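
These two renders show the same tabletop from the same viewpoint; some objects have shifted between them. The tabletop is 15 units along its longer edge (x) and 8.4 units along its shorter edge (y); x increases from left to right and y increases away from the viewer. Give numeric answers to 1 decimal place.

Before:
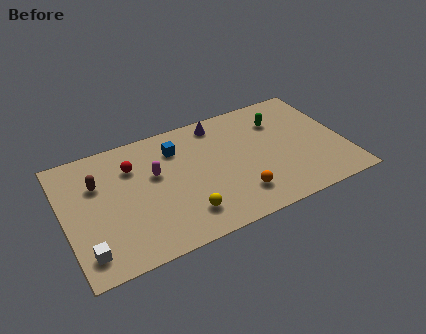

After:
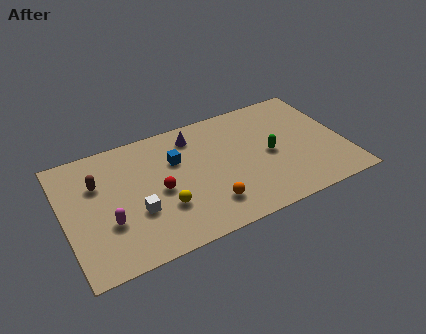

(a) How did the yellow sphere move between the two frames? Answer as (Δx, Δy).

(-1.0, 0.9)

The yellow sphere started near (6.1, 1.8) and ended near (5.1, 2.7).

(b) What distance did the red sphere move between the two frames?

2.5

The red sphere was near (3.8, 6.1) before and (5.0, 3.9) after, so it travelled √(1.2² + 2.2²) ≈ 2.5 units.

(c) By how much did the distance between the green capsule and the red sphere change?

-2.0

They were about 8.0 units apart before and 6.0 after — 2.0 units closer together.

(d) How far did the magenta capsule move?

3.5

The magenta capsule moved from about (4.9, 5.1) to (2.2, 2.9), a distance of √(2.7² + 2.2²) ≈ 3.5.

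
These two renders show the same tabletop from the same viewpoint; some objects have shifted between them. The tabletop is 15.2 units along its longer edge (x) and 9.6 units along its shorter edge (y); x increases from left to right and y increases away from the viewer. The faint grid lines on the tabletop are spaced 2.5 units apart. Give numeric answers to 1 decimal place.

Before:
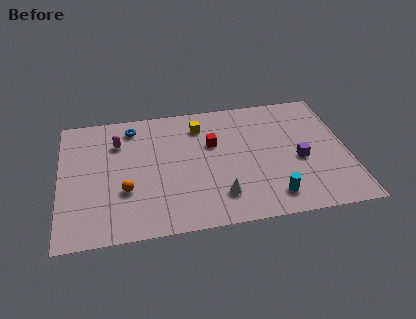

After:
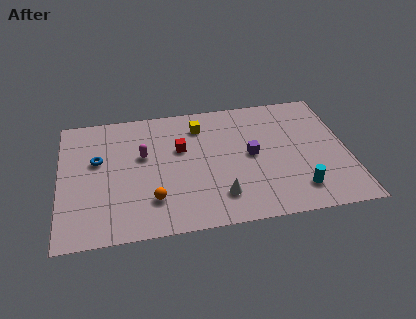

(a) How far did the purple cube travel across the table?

2.6

The purple cube was near (12.6, 4.1) before and (10.1, 4.9) after, so it travelled √(2.5² + 0.8²) ≈ 2.6 units.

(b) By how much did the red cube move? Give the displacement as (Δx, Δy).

(-1.7, -0.1)

From the two frames, the red cube sits at roughly (8.1, 6.1) before and (6.4, 6.0) after.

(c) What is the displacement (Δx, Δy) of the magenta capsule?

(1.3, -1.2)

From the two frames, the magenta capsule sits at roughly (3.1, 7.0) before and (4.4, 5.8) after.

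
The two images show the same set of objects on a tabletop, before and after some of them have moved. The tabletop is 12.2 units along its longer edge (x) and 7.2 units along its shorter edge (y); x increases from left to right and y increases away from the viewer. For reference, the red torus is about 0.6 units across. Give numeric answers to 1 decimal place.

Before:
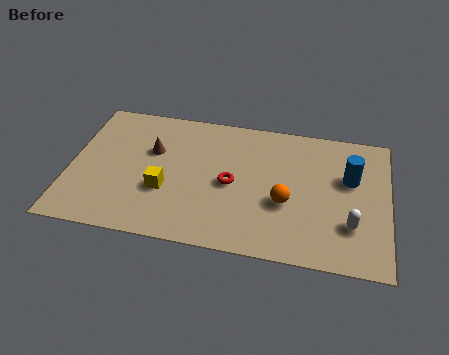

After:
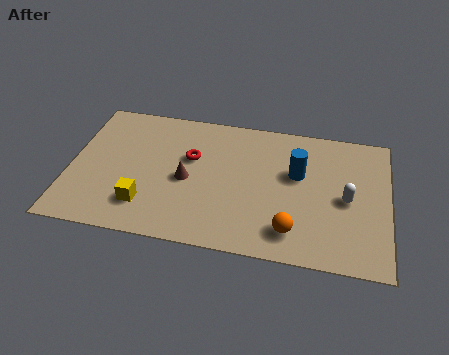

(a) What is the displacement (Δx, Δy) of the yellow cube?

(-0.7, -0.9)

From the two frames, the yellow cube sits at roughly (3.7, 2.6) before and (3.0, 1.7) after.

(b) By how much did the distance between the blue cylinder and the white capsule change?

-0.3

The distance was about 2.4 in the first image and 2.1 in the second, so they moved 0.3 units closer together.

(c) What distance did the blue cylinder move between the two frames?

2.0

The blue cylinder was near (10.7, 4.5) before and (8.7, 4.4) after, so it travelled √(2.0² + 0.1²) ≈ 2.0 units.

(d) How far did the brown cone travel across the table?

1.9

The brown cone was near (3.1, 4.6) before and (4.5, 3.3) after, so it travelled √(1.4² + 1.3²) ≈ 1.9 units.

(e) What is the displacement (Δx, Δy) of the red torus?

(-1.6, 1.1)

From the two frames, the red torus sits at roughly (6.2, 3.4) before and (4.6, 4.5) after.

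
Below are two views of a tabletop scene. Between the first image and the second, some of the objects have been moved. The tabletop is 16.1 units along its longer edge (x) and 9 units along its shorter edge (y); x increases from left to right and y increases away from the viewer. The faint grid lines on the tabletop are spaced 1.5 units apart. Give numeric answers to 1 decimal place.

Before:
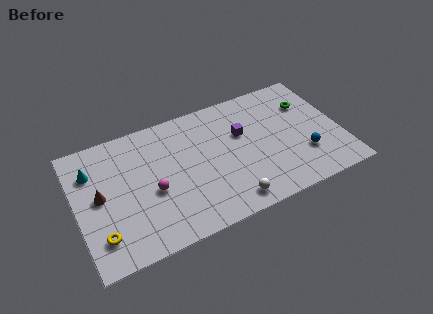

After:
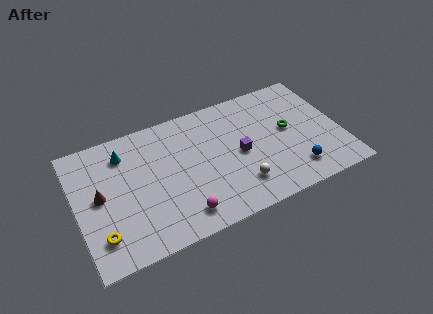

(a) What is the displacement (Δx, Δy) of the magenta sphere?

(1.5, -2.3)

The magenta sphere was at about (4.5, 3.8) and moved to about (6.0, 1.5).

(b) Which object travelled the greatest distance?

the magenta sphere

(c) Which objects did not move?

the brown cone and the yellow torus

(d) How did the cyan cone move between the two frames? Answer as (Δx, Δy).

(2.0, 0.5)

The cyan cone started near (1.1, 6.6) and ended near (3.1, 7.1).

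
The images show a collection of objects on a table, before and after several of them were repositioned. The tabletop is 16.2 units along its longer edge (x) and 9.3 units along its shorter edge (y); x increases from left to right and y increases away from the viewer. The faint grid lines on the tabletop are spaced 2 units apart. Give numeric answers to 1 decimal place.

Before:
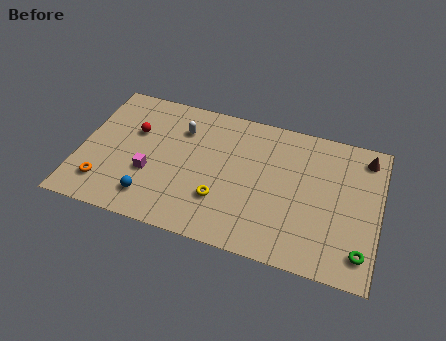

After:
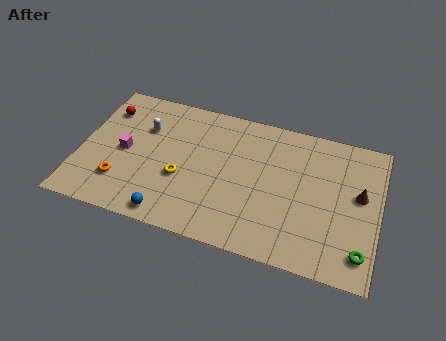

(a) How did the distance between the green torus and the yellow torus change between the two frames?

+2.3

Before: roughly 7.7 units apart; after: 10.0. That's 2.3 units further apart.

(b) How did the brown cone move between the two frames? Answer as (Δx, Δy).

(-0.2, -2.6)

The brown cone was at about (15.3, 7.9) and moved to about (15.1, 5.3).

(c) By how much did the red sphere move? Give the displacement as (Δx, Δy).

(-1.7, 1.1)

From the two frames, the red sphere sits at roughly (2.8, 6.0) before and (1.1, 7.1) after.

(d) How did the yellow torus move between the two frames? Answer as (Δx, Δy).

(-2.2, 0.8)

From the two frames, the yellow torus sits at roughly (7.8, 2.8) before and (5.6, 3.6) after.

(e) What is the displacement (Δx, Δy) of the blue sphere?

(1.1, -0.8)

From the two frames, the blue sphere sits at roughly (4.1, 1.8) before and (5.2, 1.0) after.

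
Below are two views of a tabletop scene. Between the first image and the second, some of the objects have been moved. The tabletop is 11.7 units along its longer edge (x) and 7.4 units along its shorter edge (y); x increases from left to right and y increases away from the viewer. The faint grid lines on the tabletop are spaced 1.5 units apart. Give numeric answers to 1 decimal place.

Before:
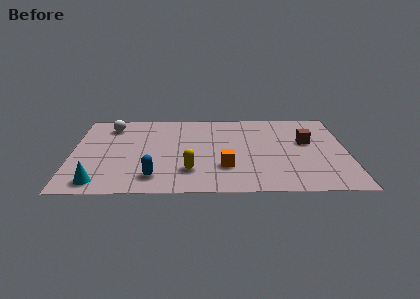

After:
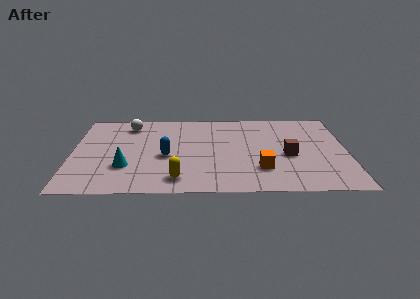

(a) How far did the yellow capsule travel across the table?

0.9

The yellow capsule moved from about (5.0, 1.9) to (4.5, 1.2), a distance of √(0.5² + 0.7²) ≈ 0.9.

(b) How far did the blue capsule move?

1.9

The blue capsule moved from about (3.5, 1.4) to (4.0, 3.2), a distance of √(0.5² + 1.8²) ≈ 1.9.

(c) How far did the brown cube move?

1.4

The brown cube was near (10.0, 4.4) before and (9.2, 3.2) after, so it travelled √(0.8² + 1.2²) ≈ 1.4 units.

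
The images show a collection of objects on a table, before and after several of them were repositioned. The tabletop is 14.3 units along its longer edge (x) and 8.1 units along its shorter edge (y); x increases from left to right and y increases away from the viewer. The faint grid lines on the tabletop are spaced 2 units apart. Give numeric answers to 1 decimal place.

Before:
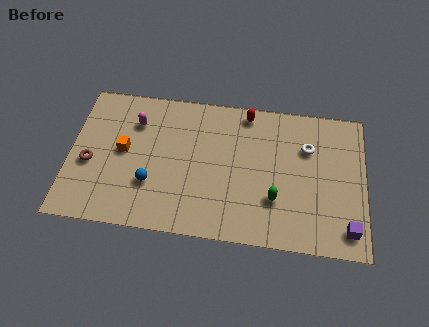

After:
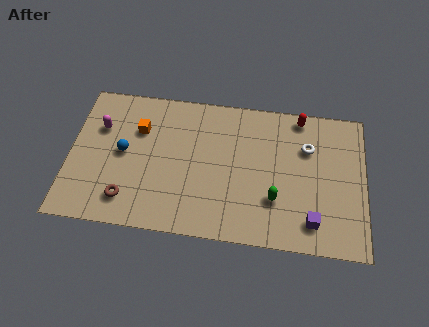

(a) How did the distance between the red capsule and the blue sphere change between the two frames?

+2.6

They were about 6.4 units apart before and 9.0 after — 2.6 units further apart.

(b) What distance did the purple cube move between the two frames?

1.7

The purple cube was near (13.5, 1.3) before and (11.8, 1.5) after, so it travelled √(1.7² + 0.2²) ≈ 1.7 units.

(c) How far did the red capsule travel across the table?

2.6

The red capsule was near (8.5, 7.2) before and (11.1, 7.3) after, so it travelled √(2.6² + 0.1²) ≈ 2.6 units.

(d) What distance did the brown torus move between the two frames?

2.6

The brown torus was near (1.0, 3.4) before and (2.9, 1.6) after, so it travelled √(1.9² + 1.8²) ≈ 2.6 units.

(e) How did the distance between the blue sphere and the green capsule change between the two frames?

+1.6

The distance was about 6.0 in the first image and 7.6 in the second, so they moved 1.6 units further apart.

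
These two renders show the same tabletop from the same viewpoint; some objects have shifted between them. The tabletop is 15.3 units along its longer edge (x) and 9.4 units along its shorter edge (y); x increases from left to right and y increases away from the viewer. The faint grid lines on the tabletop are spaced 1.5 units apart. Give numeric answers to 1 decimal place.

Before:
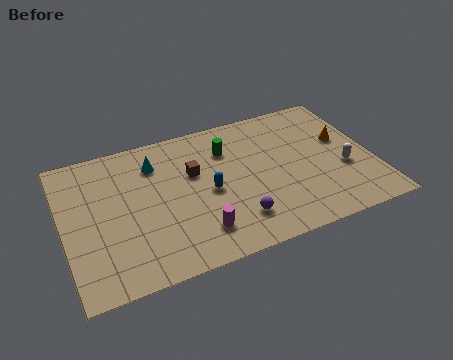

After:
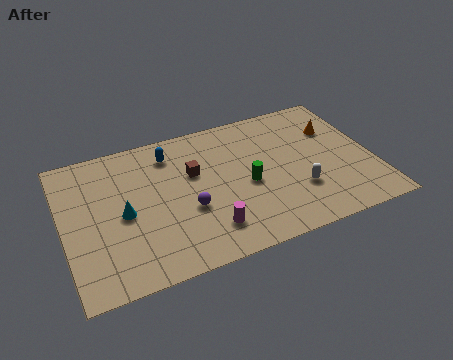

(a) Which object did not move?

the brown cube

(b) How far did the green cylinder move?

2.8

The green cylinder was near (8.3, 6.9) before and (9.0, 4.2) after, so it travelled √(0.7² + 2.7²) ≈ 2.8 units.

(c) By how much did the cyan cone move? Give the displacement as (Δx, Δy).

(-1.8, -2.8)

The cyan cone started near (4.7, 7.2) and ended near (2.9, 4.4).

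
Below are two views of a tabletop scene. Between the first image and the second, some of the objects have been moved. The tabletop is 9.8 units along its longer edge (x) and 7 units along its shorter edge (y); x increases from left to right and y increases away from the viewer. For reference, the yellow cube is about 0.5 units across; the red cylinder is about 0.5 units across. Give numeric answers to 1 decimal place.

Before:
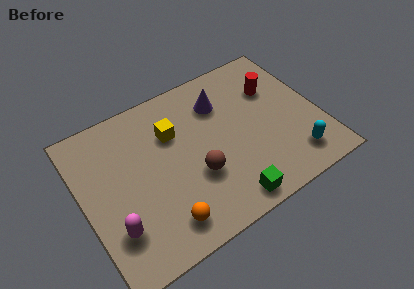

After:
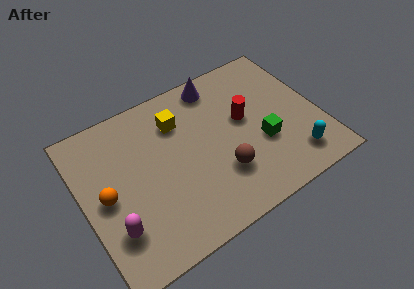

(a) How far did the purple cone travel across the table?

0.9

The purple cone was near (6.0, 5.2) before and (6.0, 6.1) after, so it travelled √(0.0² + 0.9²) ≈ 0.9 units.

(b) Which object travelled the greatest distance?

the orange sphere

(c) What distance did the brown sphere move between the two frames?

1.1

The brown sphere moved from about (4.5, 2.5) to (5.5, 2.1), a distance of √(1.0² + 0.4²) ≈ 1.1.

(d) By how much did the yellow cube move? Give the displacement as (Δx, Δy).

(0.3, 0.4)

The yellow cube was at about (3.9, 4.8) and moved to about (4.2, 5.2).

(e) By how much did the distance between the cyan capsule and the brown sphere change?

-1.1

They were about 4.1 units apart before and 3.0 after — 1.1 units closer together.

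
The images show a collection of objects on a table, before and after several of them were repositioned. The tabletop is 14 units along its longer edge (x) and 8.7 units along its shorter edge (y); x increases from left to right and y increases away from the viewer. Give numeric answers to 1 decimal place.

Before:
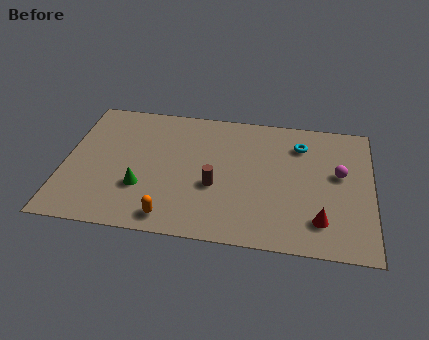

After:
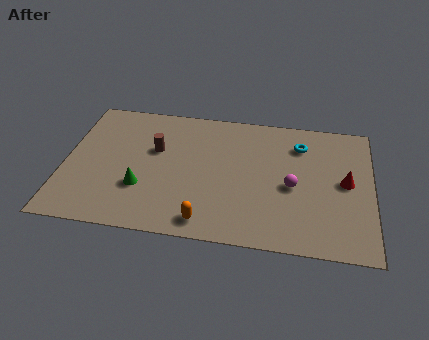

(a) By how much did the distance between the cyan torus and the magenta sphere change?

+0.3

Before: roughly 2.5 units apart; after: 2.8. That's 0.3 units further apart.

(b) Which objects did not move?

the green cone and the cyan torus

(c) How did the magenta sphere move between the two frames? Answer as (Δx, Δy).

(-2.1, -1.1)

The magenta sphere was at about (12.5, 5.0) and moved to about (10.4, 3.9).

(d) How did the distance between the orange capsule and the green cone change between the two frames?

+1.2

The distance was about 2.2 in the first image and 3.4 in the second, so they moved 1.2 units further apart.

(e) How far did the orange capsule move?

1.6

From (5.0, 1.1) to (6.6, 1.1), the orange capsule covered √(1.6² + 0.0²) ≈ 1.6 units.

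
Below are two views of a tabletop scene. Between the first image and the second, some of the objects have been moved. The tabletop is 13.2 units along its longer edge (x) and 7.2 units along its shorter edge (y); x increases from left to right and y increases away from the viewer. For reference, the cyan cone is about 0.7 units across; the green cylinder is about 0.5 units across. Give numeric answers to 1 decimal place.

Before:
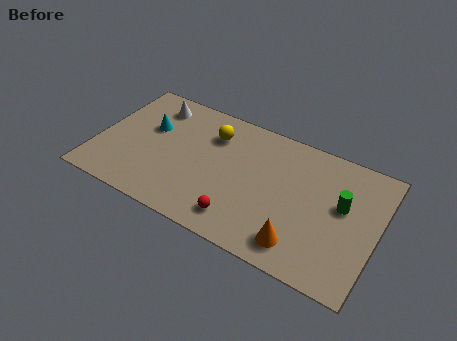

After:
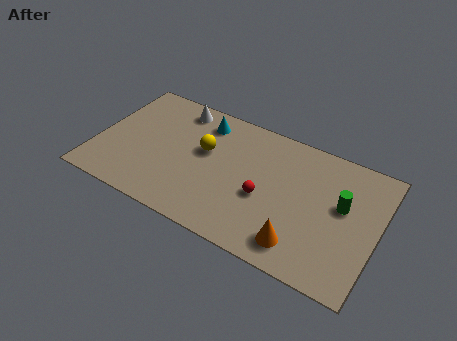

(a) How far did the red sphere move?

1.9

The red sphere moved from about (7.1, 1.3) to (8.0, 3.0), a distance of √(0.9² + 1.7²) ≈ 1.9.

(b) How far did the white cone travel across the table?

1.1

The white cone was near (2.3, 5.9) before and (3.4, 6.2) after, so it travelled √(1.1² + 0.3²) ≈ 1.1 units.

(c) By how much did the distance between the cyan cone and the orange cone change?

-1.3

Before: roughly 8.2 units apart; after: 6.9. That's 1.3 units closer together.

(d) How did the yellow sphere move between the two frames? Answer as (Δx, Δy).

(-0.2, -1.1)

From the two frames, the yellow sphere sits at roughly (5.2, 5.4) before and (5.0, 4.3) after.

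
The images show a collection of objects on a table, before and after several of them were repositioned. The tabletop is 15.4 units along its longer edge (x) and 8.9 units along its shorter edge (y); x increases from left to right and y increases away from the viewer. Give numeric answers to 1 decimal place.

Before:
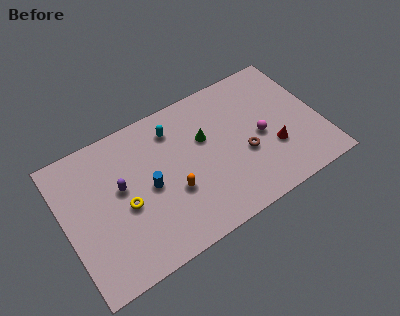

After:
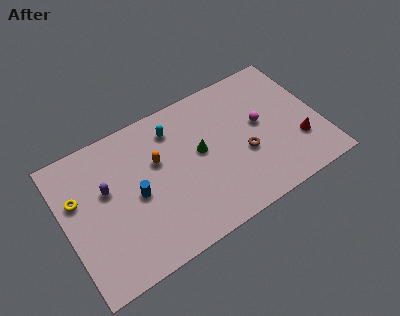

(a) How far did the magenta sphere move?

0.8

From (11.8, 4.1) to (11.9, 4.9), the magenta sphere covered √(0.1² + 0.8²) ≈ 0.8 units.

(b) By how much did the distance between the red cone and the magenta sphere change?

+1.7

The distance was about 1.3 in the first image and 3.0 in the second, so they moved 1.7 units further apart.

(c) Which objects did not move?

the brown torus and the cyan capsule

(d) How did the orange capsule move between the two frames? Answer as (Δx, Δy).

(-0.6, 2.3)

The orange capsule started near (6.3, 3.3) and ended near (5.7, 5.6).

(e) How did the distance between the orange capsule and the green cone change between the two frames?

-0.7

The distance was about 3.3 in the first image and 2.6 in the second, so they moved 0.7 units closer together.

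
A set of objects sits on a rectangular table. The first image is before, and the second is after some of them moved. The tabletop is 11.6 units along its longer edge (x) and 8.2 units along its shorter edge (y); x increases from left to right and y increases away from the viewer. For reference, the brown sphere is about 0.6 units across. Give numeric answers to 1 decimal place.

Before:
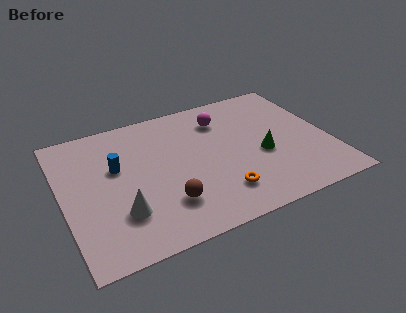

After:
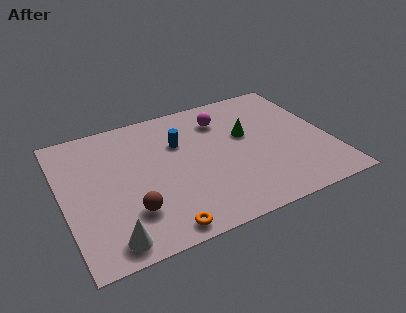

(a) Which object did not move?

the magenta sphere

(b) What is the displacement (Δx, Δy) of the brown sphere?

(-1.5, 0.1)

The brown sphere started near (4.2, 2.1) and ended near (2.7, 2.2).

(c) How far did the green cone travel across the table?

1.6

The green cone moved from about (8.6, 3.4) to (8.1, 4.9), a distance of √(0.5² + 1.5²) ≈ 1.6.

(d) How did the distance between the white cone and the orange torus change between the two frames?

-2.1

The distance was about 4.2 in the first image and 2.1 in the second, so they moved 2.1 units closer together.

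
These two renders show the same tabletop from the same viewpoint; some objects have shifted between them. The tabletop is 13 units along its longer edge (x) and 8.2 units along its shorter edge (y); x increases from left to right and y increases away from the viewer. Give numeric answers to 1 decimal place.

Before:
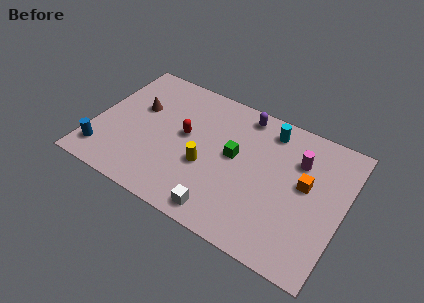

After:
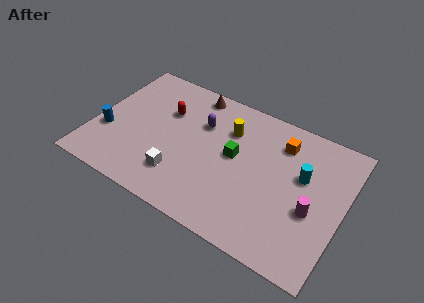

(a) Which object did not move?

the green cube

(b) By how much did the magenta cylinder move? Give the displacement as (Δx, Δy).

(1.0, -2.5)

From the two frames, the magenta cylinder sits at roughly (10.5, 5.8) before and (11.5, 3.3) after.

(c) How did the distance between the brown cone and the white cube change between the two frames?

-1.2

Before: roughly 6.5 units apart; after: 5.3. That's 1.2 units closer together.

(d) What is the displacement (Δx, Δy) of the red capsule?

(-1.2, 1.0)

The red capsule was at about (4.7, 4.5) and moved to about (3.5, 5.5).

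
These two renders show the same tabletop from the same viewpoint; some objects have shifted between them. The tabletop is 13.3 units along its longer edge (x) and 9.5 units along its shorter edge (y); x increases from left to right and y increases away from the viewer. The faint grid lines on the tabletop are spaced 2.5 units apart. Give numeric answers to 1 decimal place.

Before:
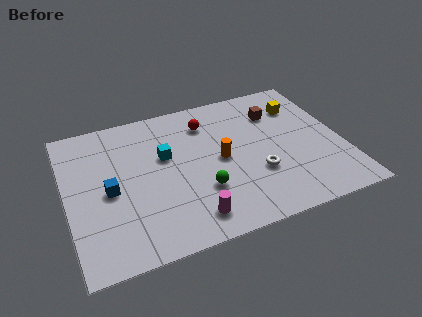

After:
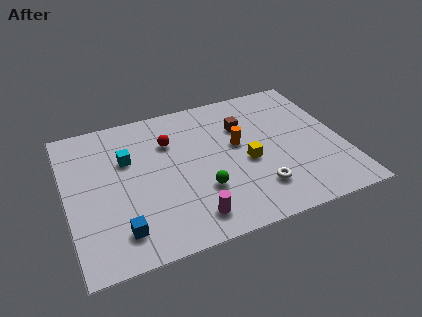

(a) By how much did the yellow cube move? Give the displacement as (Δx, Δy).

(-3.0, -3.0)

The yellow cube started near (11.6, 7.1) and ended near (8.6, 4.1).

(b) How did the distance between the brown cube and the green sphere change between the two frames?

-1.4

They were about 5.7 units apart before and 4.3 after — 1.4 units closer together.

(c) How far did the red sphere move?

2.0

The red sphere moved from about (7.0, 7.4) to (5.1, 6.7), a distance of √(1.9² + 0.7²) ≈ 2.0.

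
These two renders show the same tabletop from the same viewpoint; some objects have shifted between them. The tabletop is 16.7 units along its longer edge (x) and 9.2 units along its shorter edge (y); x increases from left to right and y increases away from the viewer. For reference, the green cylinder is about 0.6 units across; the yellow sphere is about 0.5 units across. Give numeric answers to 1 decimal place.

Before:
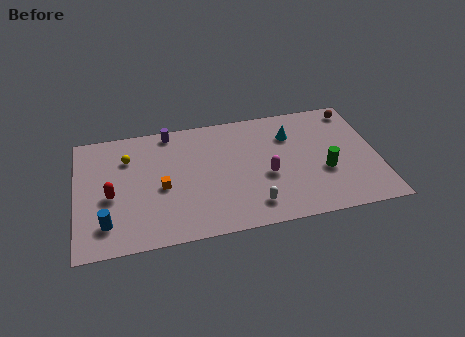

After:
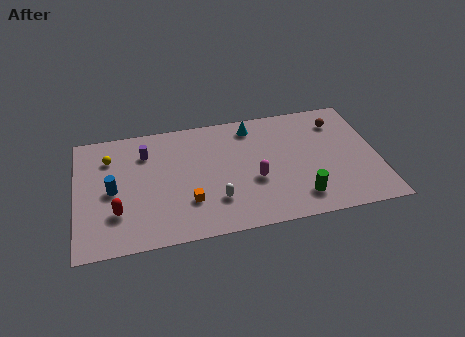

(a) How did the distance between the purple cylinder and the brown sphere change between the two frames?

+0.4

The distance was about 10.4 in the first image and 10.8 in the second, so they moved 0.4 units further apart.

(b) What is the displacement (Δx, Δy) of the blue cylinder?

(0.4, 2.4)

The blue cylinder was at about (1.6, 2.0) and moved to about (2.0, 4.4).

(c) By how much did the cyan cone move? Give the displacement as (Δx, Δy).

(-2.1, 1.1)

The cyan cone was at about (12.0, 6.7) and moved to about (9.9, 7.8).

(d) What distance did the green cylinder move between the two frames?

2.3

The green cylinder was near (13.7, 3.5) before and (12.2, 1.8) after, so it travelled √(1.5² + 1.7²) ≈ 2.3 units.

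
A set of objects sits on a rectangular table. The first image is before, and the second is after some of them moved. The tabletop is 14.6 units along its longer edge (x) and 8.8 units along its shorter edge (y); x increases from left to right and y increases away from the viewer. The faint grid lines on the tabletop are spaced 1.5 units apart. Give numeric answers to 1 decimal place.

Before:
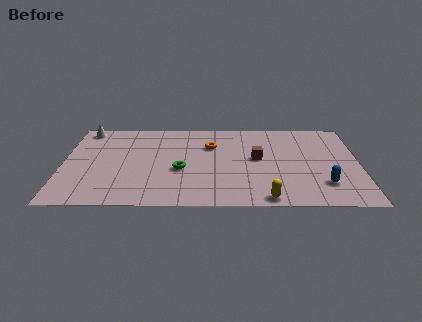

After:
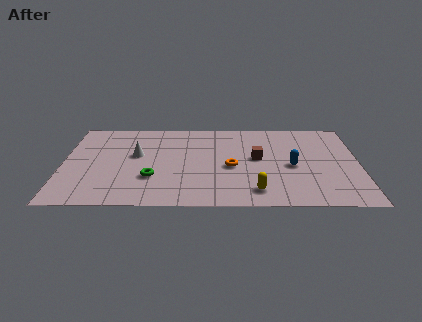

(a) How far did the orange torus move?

2.4

From (7.3, 6.1) to (8.3, 3.9), the orange torus covered √(1.0² + 2.2²) ≈ 2.4 units.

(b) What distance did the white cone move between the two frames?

3.7

The white cone was near (1.0, 7.8) before and (3.6, 5.1) after, so it travelled √(2.6² + 2.7²) ≈ 3.7 units.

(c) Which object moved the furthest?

the white cone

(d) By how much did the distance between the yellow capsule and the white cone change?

-4.5

They were about 11.4 units apart before and 6.9 after — 4.5 units closer together.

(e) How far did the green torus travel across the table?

1.6

From (5.8, 3.6) to (4.4, 2.8), the green torus covered √(1.4² + 0.8²) ≈ 1.6 units.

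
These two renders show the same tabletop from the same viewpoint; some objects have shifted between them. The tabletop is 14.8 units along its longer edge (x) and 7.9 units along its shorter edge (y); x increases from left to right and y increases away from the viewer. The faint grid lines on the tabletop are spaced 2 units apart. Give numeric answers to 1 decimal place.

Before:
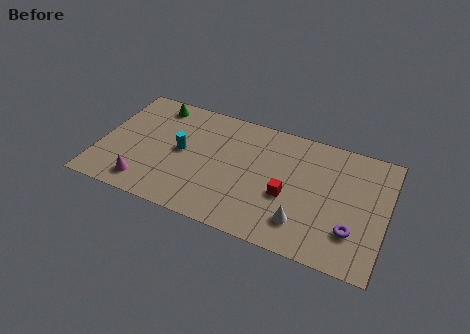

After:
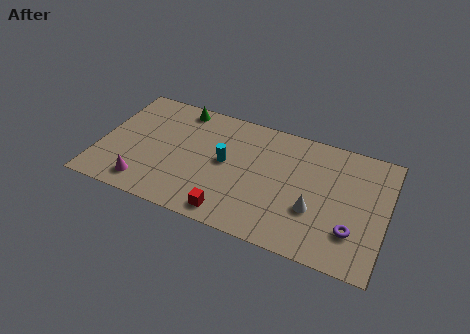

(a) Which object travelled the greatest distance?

the red cube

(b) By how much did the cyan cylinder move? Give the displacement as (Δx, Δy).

(2.3, 0.1)

The cyan cylinder started near (4.2, 4.1) and ended near (6.5, 4.2).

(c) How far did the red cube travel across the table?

3.5

From (9.8, 3.2) to (7.1, 1.0), the red cube covered √(2.7² + 2.2²) ≈ 3.5 units.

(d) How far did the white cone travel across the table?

1.1

The white cone was near (10.7, 1.8) before and (11.2, 2.8) after, so it travelled √(0.5² + 1.0²) ≈ 1.1 units.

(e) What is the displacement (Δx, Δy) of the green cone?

(1.3, 0.2)

The green cone started near (2.5, 6.8) and ended near (3.8, 7.0).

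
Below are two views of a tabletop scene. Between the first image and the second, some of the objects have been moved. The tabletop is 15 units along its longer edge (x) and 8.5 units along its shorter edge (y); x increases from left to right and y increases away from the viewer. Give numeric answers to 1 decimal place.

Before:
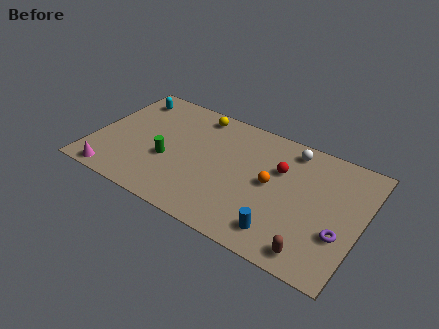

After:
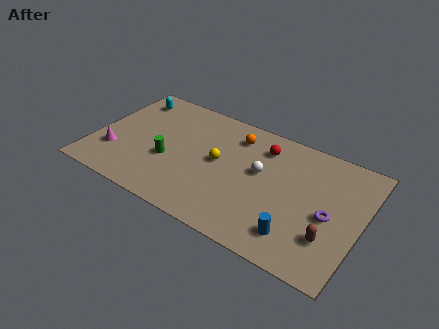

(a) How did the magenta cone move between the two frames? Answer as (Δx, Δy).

(-0.3, 1.7)

The magenta cone was at about (1.6, 0.8) and moved to about (1.3, 2.5).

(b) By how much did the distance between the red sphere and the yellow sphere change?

-2.2

They were about 5.3 units apart before and 3.1 after — 2.2 units closer together.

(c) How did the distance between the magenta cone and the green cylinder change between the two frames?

-0.6

Before: roughly 3.7 units apart; after: 3.1. That's 0.6 units closer together.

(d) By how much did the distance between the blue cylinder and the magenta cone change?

+1.1

Before: roughly 9.4 units apart; after: 10.5. That's 1.1 units further apart.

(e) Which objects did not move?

the cyan capsule and the green cylinder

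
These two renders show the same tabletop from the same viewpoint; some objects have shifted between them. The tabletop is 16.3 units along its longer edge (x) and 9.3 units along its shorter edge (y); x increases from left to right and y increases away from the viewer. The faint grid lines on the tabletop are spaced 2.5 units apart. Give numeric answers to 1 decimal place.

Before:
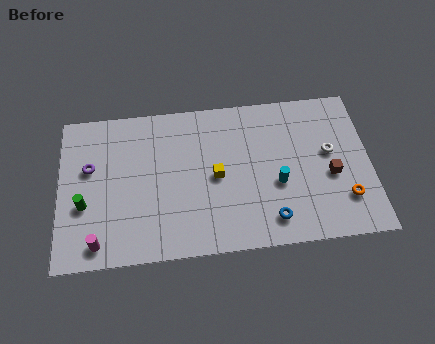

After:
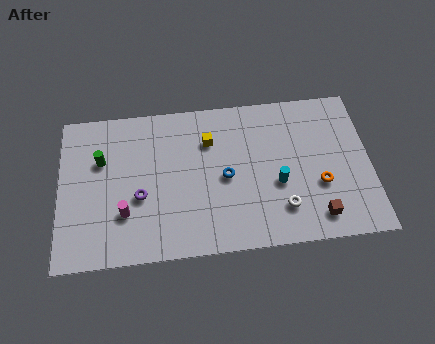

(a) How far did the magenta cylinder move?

2.1

From (2.0, 1.2) to (3.4, 2.8), the magenta cylinder covered √(1.4² + 1.6²) ≈ 2.1 units.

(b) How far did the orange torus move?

1.6

From (14.9, 2.4) to (13.6, 3.4), the orange torus covered √(1.3² + 1.0²) ≈ 1.6 units.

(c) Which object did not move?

the cyan cylinder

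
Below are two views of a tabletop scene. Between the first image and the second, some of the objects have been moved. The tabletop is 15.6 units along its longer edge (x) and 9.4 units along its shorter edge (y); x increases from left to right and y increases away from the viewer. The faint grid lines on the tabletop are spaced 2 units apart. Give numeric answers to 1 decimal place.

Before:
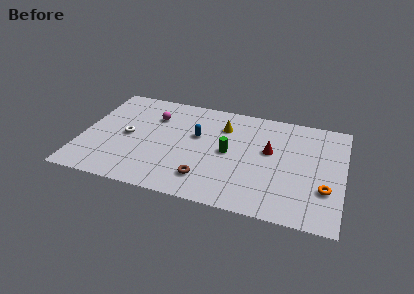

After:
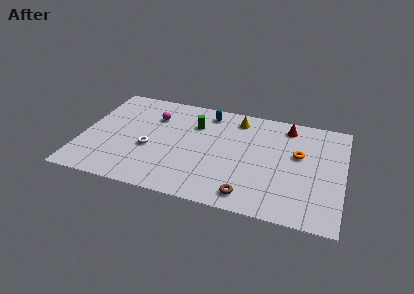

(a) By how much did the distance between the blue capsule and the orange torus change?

-2.2

Before: roughly 8.3 units apart; after: 6.1. That's 2.2 units closer together.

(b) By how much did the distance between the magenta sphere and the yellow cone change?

+0.9

They were about 4.2 units apart before and 5.1 after — 0.9 units further apart.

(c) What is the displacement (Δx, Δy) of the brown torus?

(2.6, -0.7)

The brown torus was at about (7.6, 2.0) and moved to about (10.2, 1.3).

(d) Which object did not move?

the magenta sphere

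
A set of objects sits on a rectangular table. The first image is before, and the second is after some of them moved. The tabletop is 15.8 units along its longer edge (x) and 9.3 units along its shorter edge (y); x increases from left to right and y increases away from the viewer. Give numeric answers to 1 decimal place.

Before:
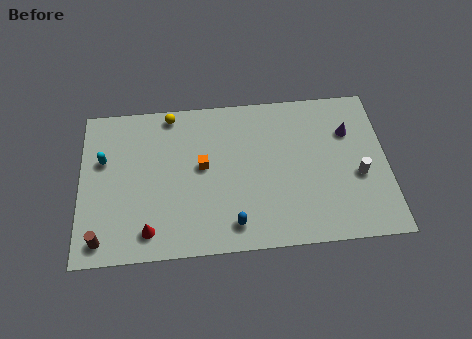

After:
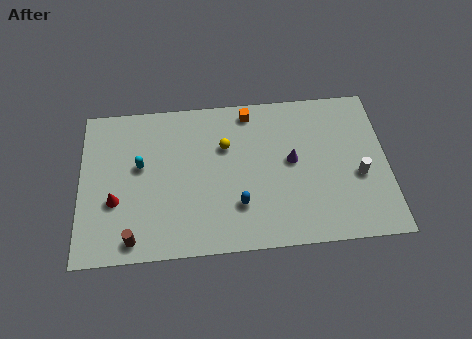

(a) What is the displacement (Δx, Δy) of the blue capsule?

(0.3, 1.1)

From the two frames, the blue capsule sits at roughly (7.8, 1.5) before and (8.1, 2.6) after.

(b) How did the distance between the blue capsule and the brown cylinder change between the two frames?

-1.1

Before: roughly 6.7 units apart; after: 5.6. That's 1.1 units closer together.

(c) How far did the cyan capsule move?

2.0

The cyan capsule moved from about (1.2, 5.9) to (3.1, 5.4), a distance of √(1.9² + 0.5²) ≈ 2.0.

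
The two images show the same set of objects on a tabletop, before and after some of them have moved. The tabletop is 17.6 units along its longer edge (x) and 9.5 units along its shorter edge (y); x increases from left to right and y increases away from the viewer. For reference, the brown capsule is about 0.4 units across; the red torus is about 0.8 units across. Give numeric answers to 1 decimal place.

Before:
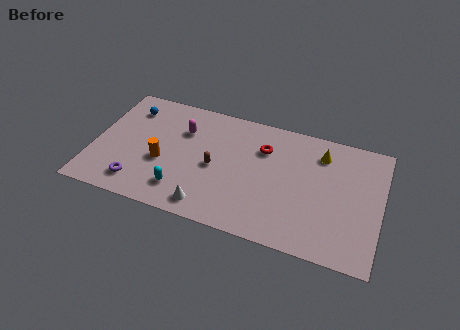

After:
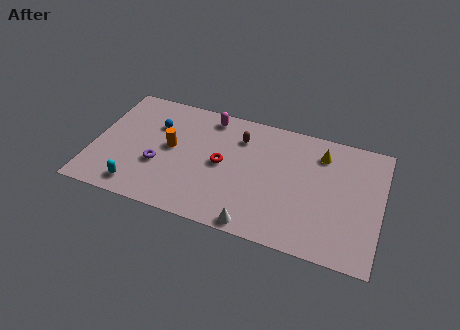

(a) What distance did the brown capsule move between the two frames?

3.1

From (7.5, 4.4) to (8.8, 7.2), the brown capsule covered √(1.3² + 2.8²) ≈ 3.1 units.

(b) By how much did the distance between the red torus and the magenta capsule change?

-1.3

The distance was about 5.0 in the first image and 3.7 in the second, so they moved 1.3 units closer together.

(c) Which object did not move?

the yellow cone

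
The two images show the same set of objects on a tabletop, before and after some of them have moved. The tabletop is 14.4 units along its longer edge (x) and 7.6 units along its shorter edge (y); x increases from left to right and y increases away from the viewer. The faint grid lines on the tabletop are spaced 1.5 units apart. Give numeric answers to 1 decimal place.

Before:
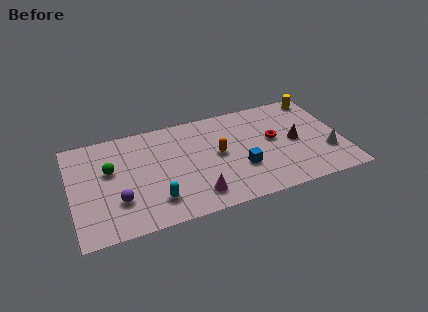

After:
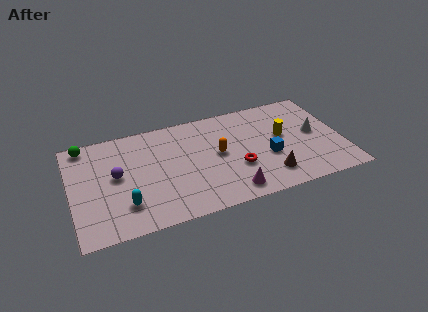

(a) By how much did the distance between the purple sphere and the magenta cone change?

+2.4

They were about 4.1 units apart before and 6.5 after — 2.4 units further apart.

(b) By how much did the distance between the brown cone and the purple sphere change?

-1.3

They were about 9.6 units apart before and 8.3 after — 1.3 units closer together.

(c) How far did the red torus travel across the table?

2.6

The red torus was near (10.8, 4.2) before and (8.7, 2.7) after, so it travelled √(2.1² + 1.5²) ≈ 2.6 units.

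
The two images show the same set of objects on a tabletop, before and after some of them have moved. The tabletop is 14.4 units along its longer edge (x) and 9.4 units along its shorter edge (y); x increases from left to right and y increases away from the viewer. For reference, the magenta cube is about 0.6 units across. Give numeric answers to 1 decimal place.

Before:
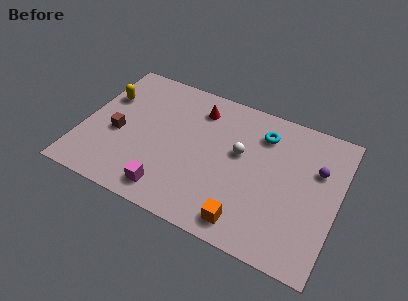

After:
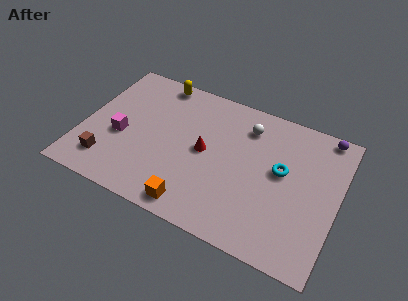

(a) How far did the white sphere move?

1.9

The white sphere was near (8.8, 5.5) before and (9.0, 7.4) after, so it travelled √(0.2² + 1.9²) ≈ 1.9 units.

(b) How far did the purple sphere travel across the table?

2.4

From (13.1, 6.2) to (13.3, 8.6), the purple sphere covered √(0.2² + 2.4²) ≈ 2.4 units.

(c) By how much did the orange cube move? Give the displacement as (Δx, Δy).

(-2.9, -0.2)

The orange cube was at about (9.7, 1.3) and moved to about (6.8, 1.1).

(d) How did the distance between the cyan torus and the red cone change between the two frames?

+0.6

The distance was about 3.7 in the first image and 4.3 in the second, so they moved 0.6 units further apart.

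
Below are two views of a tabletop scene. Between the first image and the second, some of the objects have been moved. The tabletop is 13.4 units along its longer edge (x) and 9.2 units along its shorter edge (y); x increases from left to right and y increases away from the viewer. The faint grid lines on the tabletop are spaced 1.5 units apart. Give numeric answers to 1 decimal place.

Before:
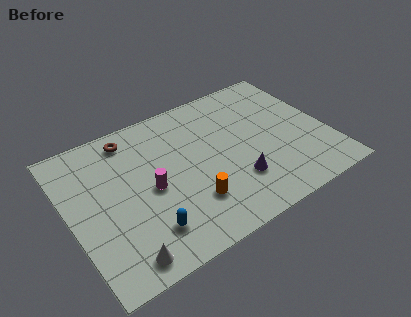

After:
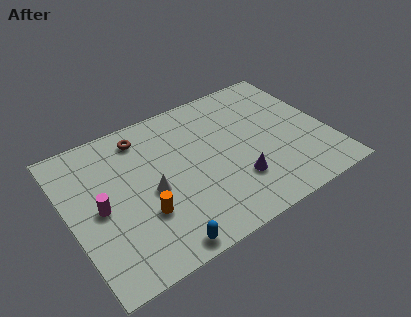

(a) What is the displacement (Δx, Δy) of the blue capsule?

(0.5, -1.2)

From the two frames, the blue capsule sits at roughly (3.5, 2.0) before and (4.0, 0.8) after.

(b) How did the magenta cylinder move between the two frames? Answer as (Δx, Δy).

(-2.6, 0.1)

The magenta cylinder was at about (4.1, 4.3) and moved to about (1.5, 4.4).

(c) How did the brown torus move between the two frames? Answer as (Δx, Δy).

(0.6, -0.2)

From the two frames, the brown torus sits at roughly (3.6, 7.9) before and (4.2, 7.7) after.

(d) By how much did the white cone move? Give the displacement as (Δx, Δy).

(2.0, 3.0)

From the two frames, the white cone sits at roughly (2.1, 1.1) before and (4.1, 4.1) after.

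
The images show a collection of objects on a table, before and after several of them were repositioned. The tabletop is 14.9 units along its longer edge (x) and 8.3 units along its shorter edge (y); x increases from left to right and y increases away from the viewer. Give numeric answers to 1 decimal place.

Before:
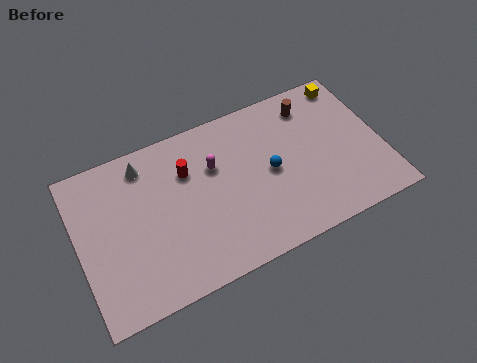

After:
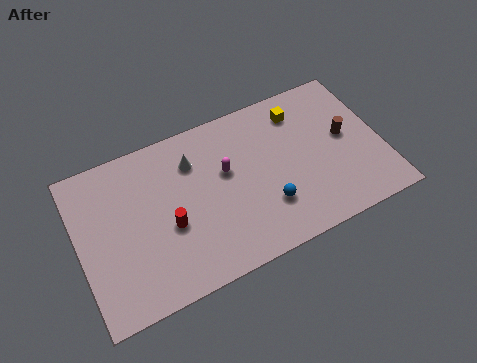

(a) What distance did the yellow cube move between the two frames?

2.7

The yellow cube was near (13.8, 7.3) before and (11.2, 6.7) after, so it travelled √(2.6² + 0.6²) ≈ 2.7 units.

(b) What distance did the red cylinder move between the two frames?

2.7

From (5.5, 5.8) to (4.3, 3.4), the red cylinder covered √(1.2² + 2.4²) ≈ 2.7 units.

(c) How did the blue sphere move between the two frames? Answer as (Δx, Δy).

(-0.4, -1.7)

The blue sphere started near (9.4, 4.1) and ended near (9.0, 2.4).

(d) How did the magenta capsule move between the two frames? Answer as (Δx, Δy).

(0.5, -0.5)

The magenta capsule was at about (6.8, 5.5) and moved to about (7.3, 5.0).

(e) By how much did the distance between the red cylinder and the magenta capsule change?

+2.1

The distance was about 1.3 in the first image and 3.4 in the second, so they moved 2.1 units further apart.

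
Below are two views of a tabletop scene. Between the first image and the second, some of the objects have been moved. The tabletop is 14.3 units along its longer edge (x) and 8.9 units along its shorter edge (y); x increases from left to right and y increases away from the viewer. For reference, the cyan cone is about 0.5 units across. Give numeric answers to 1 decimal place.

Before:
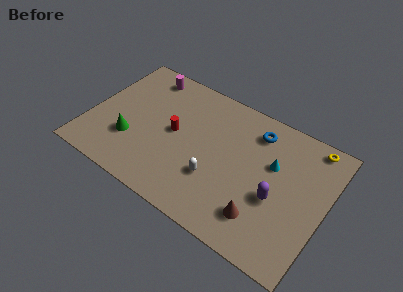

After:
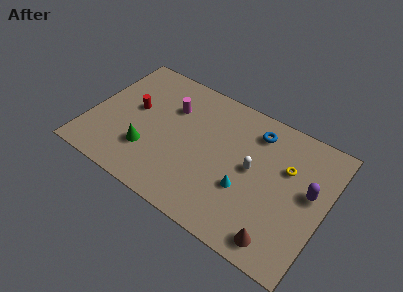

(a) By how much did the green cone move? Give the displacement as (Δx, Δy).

(1.1, -0.2)

The green cone was at about (2.7, 2.8) and moved to about (3.8, 2.6).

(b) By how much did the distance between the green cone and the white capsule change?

+1.3

They were about 5.2 units apart before and 6.5 after — 1.3 units further apart.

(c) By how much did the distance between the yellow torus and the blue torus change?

-0.9

Before: roughly 3.4 units apart; after: 2.5. That's 0.9 units closer together.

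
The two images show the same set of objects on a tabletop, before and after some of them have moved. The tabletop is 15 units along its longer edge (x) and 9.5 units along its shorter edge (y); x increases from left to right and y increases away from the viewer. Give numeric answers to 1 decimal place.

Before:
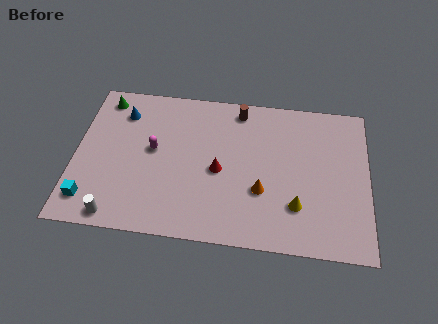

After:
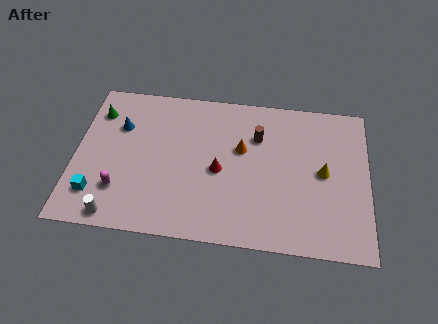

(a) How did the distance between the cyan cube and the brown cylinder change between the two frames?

-0.6

Before: roughly 9.9 units apart; after: 9.3. That's 0.6 units closer together.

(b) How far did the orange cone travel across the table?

2.7

From (9.6, 3.3) to (8.5, 5.8), the orange cone covered √(1.1² + 2.5²) ≈ 2.7 units.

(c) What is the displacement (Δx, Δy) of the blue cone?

(-0.1, -0.9)

The blue cone started near (2.3, 7.4) and ended near (2.2, 6.5).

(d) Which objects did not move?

the red cone and the white cylinder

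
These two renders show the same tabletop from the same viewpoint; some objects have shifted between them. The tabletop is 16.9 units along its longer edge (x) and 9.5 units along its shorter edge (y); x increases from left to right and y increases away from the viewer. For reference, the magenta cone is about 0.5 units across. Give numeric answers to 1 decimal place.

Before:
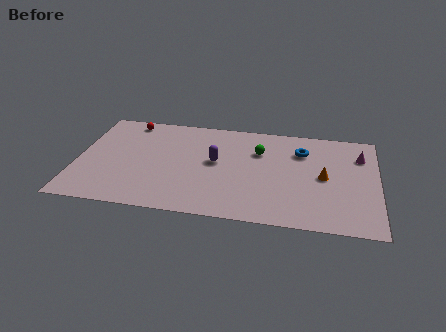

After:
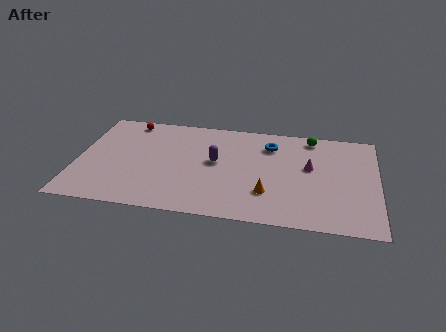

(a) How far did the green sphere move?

3.4

From (10.2, 6.6) to (13.1, 8.4), the green sphere covered √(2.9² + 1.8²) ≈ 3.4 units.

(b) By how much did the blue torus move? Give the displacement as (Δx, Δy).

(-1.8, 0.3)

The blue torus was at about (12.6, 7.0) and moved to about (10.8, 7.3).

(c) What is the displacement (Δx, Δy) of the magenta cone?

(-2.8, -1.5)

The magenta cone was at about (15.9, 7.0) and moved to about (13.1, 5.5).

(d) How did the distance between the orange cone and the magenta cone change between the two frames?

+0.6

Before: roughly 3.0 units apart; after: 3.6. That's 0.6 units further apart.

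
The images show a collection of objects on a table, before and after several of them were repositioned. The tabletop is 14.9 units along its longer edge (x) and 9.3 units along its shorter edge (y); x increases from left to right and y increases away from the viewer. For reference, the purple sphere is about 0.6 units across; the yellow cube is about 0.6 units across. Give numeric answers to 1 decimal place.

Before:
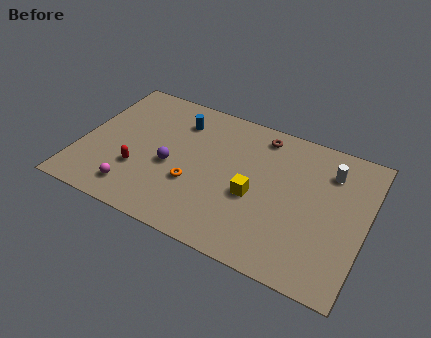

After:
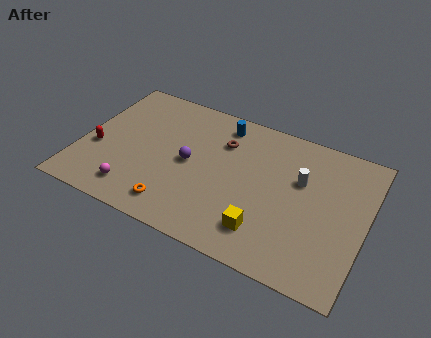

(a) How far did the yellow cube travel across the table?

2.1

The yellow cube moved from about (9.2, 3.9) to (10.0, 2.0), a distance of √(0.8² + 1.9²) ≈ 2.1.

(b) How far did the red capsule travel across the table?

2.4

The red capsule moved from about (3.2, 3.0) to (0.9, 3.6), a distance of √(2.3² + 0.6²) ≈ 2.4.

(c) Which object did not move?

the magenta sphere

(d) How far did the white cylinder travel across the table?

1.8

From (12.8, 7.1) to (11.4, 5.9), the white cylinder covered √(1.4² + 1.2²) ≈ 1.8 units.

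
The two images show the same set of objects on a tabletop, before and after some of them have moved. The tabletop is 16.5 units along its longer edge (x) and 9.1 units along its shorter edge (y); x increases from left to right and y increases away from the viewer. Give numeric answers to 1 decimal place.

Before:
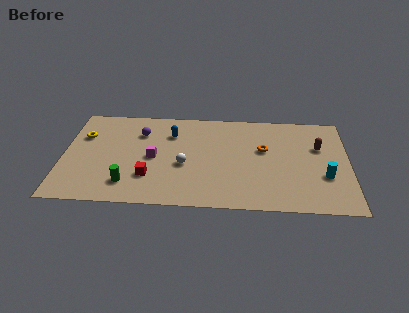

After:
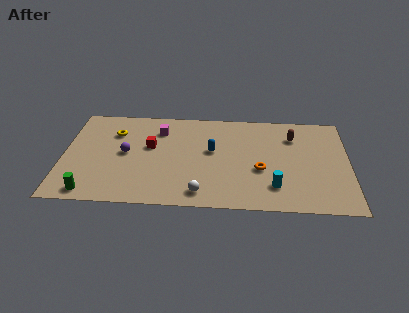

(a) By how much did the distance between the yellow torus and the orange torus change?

-1.5

The distance was about 10.5 in the first image and 9.0 in the second, so they moved 1.5 units closer together.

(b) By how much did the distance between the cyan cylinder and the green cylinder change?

-0.8

They were about 11.4 units apart before and 10.6 after — 0.8 units closer together.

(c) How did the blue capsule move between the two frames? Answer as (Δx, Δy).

(2.4, -1.5)

The blue capsule started near (6.2, 6.7) and ended near (8.6, 5.2).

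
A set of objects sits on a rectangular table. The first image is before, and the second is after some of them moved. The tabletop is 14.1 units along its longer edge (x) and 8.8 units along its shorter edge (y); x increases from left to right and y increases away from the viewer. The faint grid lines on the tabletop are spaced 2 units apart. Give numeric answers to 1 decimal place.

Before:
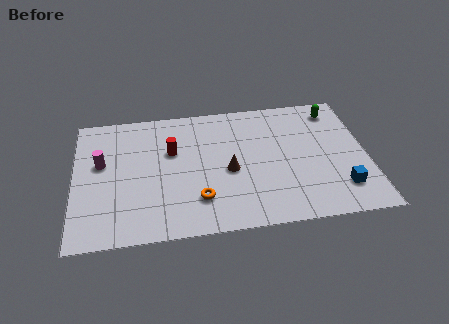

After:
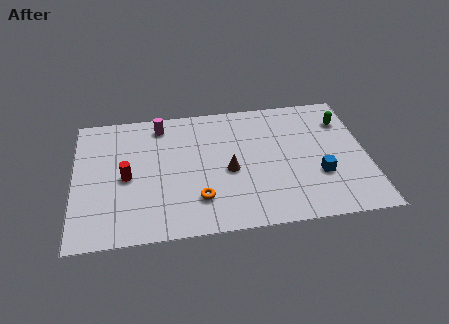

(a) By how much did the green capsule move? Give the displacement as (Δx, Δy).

(0.4, -0.8)

The green capsule started near (12.7, 7.4) and ended near (13.1, 6.6).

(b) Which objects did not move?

the orange torus and the brown cone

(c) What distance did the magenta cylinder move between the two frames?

3.7

From (1.3, 5.2) to (4.2, 7.5), the magenta cylinder covered √(2.9² + 2.3²) ≈ 3.7 units.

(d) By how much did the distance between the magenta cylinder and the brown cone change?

-1.4

They were about 6.2 units apart before and 4.8 after — 1.4 units closer together.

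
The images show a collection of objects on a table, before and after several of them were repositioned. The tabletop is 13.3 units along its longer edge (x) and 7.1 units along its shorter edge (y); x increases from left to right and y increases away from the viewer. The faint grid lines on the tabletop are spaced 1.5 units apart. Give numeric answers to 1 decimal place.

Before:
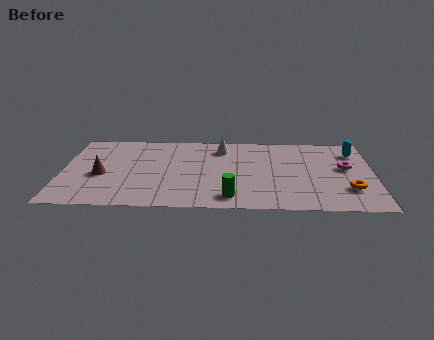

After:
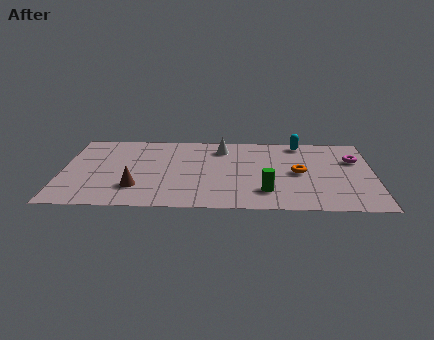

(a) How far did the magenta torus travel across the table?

0.9

From (12.1, 4.0) to (12.5, 4.8), the magenta torus covered √(0.4² + 0.8²) ≈ 0.9 units.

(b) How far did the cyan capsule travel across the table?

2.4

The cyan capsule was near (12.5, 5.5) before and (10.2, 6.3) after, so it travelled √(2.3² + 0.8²) ≈ 2.4 units.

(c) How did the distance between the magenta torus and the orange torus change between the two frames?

+0.7

The distance was about 2.0 in the first image and 2.7 in the second, so they moved 0.7 units further apart.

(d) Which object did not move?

the white cone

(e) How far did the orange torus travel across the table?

2.6

From (12.2, 2.0) to (10.1, 3.5), the orange torus covered √(2.1² + 1.5²) ≈ 2.6 units.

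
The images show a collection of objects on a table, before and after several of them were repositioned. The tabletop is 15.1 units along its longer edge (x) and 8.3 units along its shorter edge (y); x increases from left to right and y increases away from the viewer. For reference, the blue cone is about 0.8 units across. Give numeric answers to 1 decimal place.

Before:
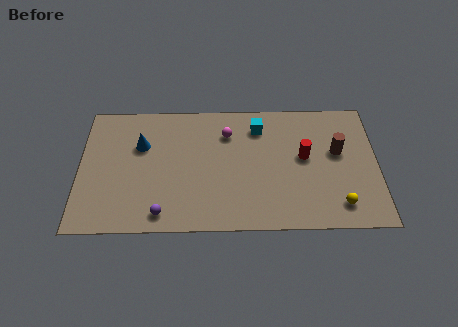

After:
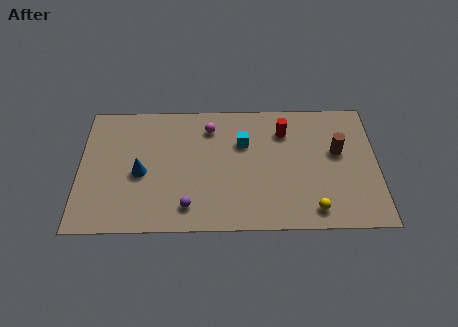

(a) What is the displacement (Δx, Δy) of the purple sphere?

(1.3, 0.4)

From the two frames, the purple sphere sits at roughly (4.2, 1.1) before and (5.5, 1.5) after.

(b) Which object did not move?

the brown cylinder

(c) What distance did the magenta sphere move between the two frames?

1.0

The magenta sphere was near (7.5, 6.2) before and (6.6, 6.6) after, so it travelled √(0.9² + 0.4²) ≈ 1.0 units.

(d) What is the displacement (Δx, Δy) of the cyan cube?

(-0.8, -1.0)

From the two frames, the cyan cube sits at roughly (9.1, 6.6) before and (8.3, 5.6) after.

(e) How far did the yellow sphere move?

1.3

The yellow sphere moved from about (13.1, 1.5) to (11.8, 1.2), a distance of √(1.3² + 0.3²) ≈ 1.3.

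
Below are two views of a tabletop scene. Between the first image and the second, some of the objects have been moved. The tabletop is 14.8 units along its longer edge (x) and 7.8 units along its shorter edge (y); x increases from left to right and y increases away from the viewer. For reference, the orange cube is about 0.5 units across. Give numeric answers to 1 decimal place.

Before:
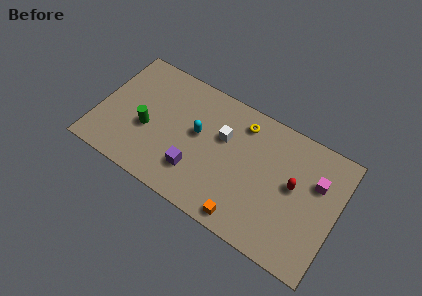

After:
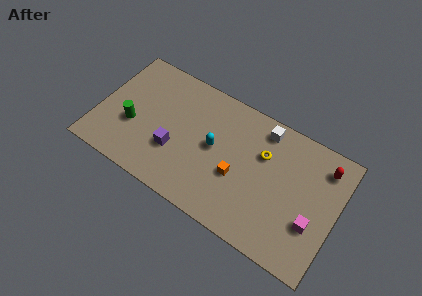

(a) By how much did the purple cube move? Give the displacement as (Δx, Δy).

(-1.4, 0.6)

From the two frames, the purple cube sits at roughly (6.3, 2.1) before and (4.9, 2.7) after.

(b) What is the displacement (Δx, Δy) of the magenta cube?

(0.1, -2.5)

The magenta cube started near (13.4, 5.2) and ended near (13.5, 2.7).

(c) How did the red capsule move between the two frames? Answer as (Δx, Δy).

(1.6, 2.0)

The red capsule started near (12.1, 4.3) and ended near (13.7, 6.3).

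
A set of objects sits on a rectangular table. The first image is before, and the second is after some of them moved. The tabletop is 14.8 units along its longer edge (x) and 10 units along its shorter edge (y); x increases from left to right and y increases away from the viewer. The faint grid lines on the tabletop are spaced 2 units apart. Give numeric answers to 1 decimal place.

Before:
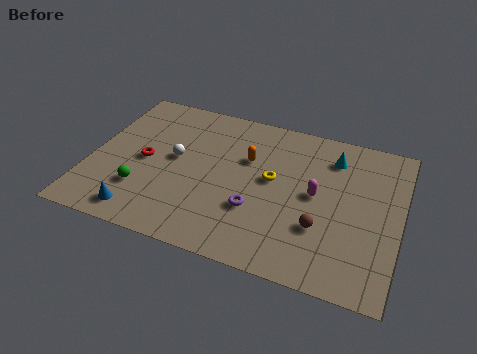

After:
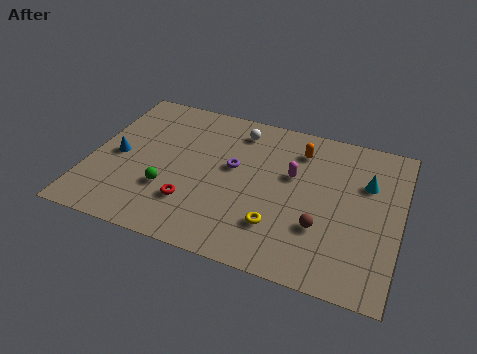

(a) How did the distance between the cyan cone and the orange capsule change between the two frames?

-0.7

The distance was about 4.2 in the first image and 3.5 in the second, so they moved 0.7 units closer together.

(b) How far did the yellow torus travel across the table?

2.9

The yellow torus was near (8.7, 5.5) before and (9.2, 2.6) after, so it travelled √(0.5² + 2.9²) ≈ 2.9 units.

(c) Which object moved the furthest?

the white sphere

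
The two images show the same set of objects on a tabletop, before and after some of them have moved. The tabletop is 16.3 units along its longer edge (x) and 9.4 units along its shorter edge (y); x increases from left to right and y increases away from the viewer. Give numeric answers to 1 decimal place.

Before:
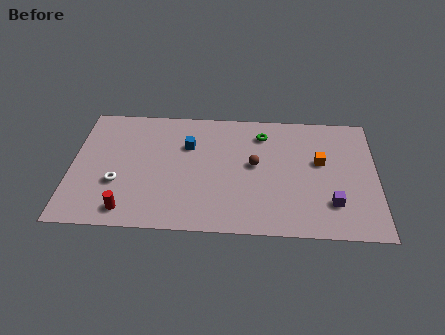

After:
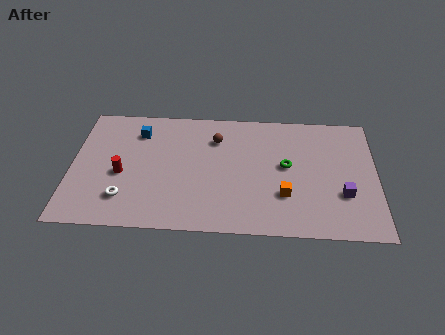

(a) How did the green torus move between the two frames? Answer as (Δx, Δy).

(1.3, -2.4)

The green torus started near (10.2, 7.5) and ended near (11.5, 5.1).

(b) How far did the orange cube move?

3.2

The orange cube moved from about (13.3, 5.5) to (11.4, 2.9), a distance of √(1.9² + 2.6²) ≈ 3.2.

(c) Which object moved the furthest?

the orange cube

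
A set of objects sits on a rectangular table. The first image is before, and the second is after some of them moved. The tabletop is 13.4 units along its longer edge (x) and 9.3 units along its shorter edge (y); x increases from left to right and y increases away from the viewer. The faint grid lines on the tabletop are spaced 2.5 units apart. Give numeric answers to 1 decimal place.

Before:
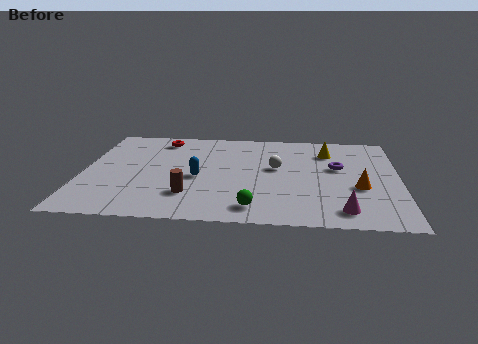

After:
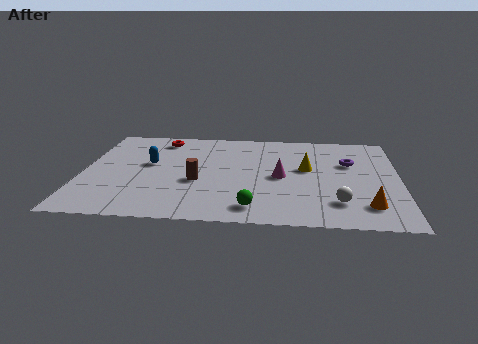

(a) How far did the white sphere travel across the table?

4.1

The white sphere moved from about (8.2, 5.3) to (10.8, 2.1), a distance of √(2.6² + 3.2²) ≈ 4.1.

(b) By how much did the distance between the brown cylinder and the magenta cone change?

-2.9

They were about 6.5 units apart before and 3.6 after — 2.9 units closer together.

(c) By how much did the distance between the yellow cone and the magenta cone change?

-4.3

Before: roughly 5.7 units apart; after: 1.4. That's 4.3 units closer together.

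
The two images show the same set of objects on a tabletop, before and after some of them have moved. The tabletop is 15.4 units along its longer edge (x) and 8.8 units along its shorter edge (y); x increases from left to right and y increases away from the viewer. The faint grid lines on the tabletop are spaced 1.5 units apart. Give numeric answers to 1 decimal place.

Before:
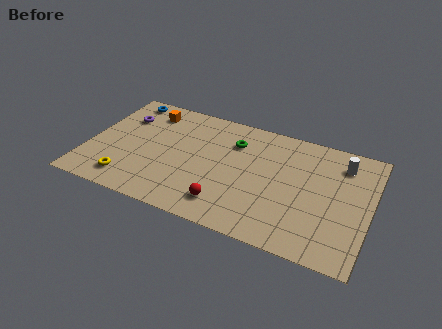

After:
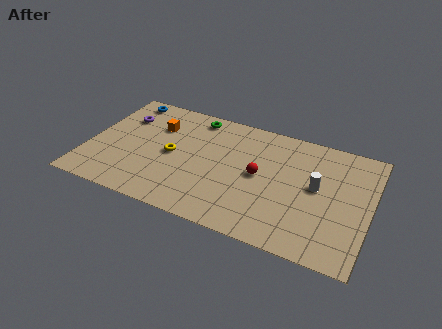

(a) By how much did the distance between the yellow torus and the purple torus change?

-1.3

The distance was about 4.9 in the first image and 3.6 in the second, so they moved 1.3 units closer together.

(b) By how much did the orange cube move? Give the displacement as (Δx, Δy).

(0.6, -1.0)

The orange cube was at about (2.9, 7.2) and moved to about (3.5, 6.2).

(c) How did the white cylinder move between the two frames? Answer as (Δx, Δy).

(-1.2, -2.2)

The white cylinder started near (13.7, 7.0) and ended near (12.5, 4.8).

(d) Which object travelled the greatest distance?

the yellow torus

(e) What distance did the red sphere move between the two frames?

3.2

The red sphere was near (7.9, 1.7) before and (9.4, 4.5) after, so it travelled √(1.5² + 2.8²) ≈ 3.2 units.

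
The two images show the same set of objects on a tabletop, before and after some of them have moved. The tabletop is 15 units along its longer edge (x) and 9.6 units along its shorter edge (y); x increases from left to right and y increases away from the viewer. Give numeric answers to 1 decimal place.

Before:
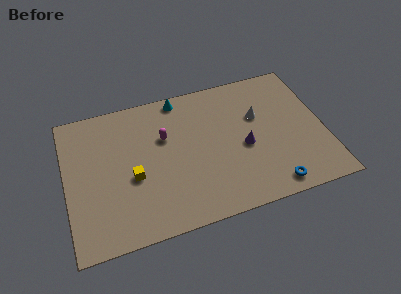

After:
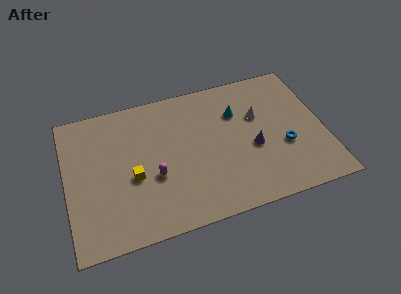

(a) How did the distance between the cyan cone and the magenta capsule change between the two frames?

+3.2

Before: roughly 2.7 units apart; after: 5.9. That's 3.2 units further apart.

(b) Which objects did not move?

the yellow cube and the white cone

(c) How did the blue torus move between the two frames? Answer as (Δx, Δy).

(1.0, 2.5)

The blue torus was at about (11.6, 1.1) and moved to about (12.6, 3.6).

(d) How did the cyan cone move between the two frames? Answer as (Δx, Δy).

(3.2, -2.0)

From the two frames, the cyan cone sits at roughly (6.9, 8.7) before and (10.1, 6.7) after.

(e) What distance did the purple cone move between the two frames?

0.5

The purple cone was near (10.3, 4.2) before and (10.8, 4.0) after, so it travelled √(0.5² + 0.2²) ≈ 0.5 units.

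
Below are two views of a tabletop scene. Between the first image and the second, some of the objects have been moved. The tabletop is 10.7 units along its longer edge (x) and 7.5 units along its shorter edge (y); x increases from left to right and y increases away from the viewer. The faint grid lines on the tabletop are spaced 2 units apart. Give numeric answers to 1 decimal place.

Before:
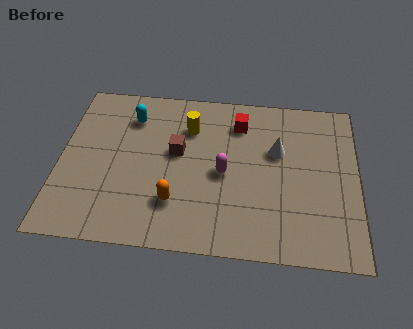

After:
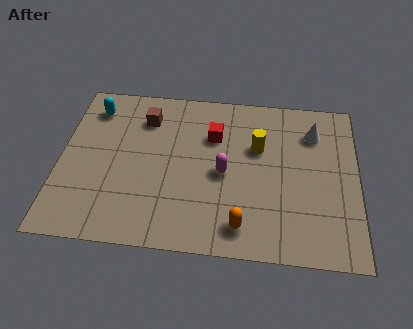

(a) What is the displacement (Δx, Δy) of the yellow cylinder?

(2.5, -0.7)

From the two frames, the yellow cylinder sits at roughly (4.6, 5.5) before and (7.1, 4.8) after.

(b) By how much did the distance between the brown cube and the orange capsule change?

+3.5

The distance was about 2.3 in the first image and 5.8 in the second, so they moved 3.5 units further apart.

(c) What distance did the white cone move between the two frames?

1.6

The white cone moved from about (7.8, 4.7) to (9.1, 5.7), a distance of √(1.3² + 1.0²) ≈ 1.6.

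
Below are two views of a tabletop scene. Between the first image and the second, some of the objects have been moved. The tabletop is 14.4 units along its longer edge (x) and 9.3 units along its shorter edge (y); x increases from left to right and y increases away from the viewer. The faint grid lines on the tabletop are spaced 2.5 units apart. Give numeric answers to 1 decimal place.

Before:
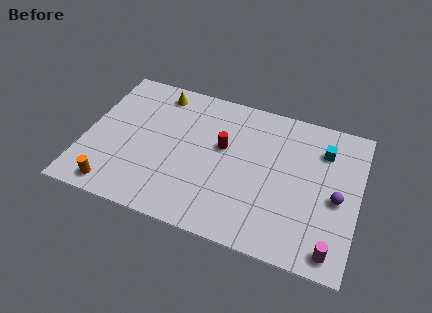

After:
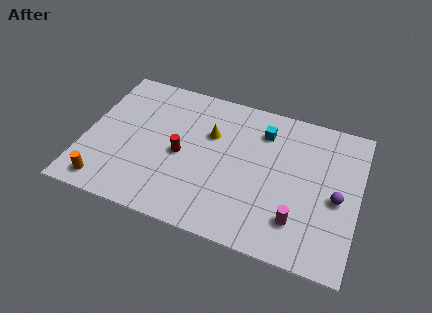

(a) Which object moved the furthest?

the yellow cone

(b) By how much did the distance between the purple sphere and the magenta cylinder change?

-0.3

The distance was about 3.1 in the first image and 2.8 in the second, so they moved 0.3 units closer together.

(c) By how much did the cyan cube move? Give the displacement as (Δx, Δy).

(-3.2, 0.2)

The cyan cube was at about (12.4, 7.0) and moved to about (9.2, 7.2).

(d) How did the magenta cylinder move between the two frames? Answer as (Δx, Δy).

(-1.9, 1.1)

From the two frames, the magenta cylinder sits at roughly (13.3, 1.1) before and (11.4, 2.2) after.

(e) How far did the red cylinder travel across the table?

2.4

From (7.2, 5.5) to (5.1, 4.3), the red cylinder covered √(2.1² + 1.2²) ≈ 2.4 units.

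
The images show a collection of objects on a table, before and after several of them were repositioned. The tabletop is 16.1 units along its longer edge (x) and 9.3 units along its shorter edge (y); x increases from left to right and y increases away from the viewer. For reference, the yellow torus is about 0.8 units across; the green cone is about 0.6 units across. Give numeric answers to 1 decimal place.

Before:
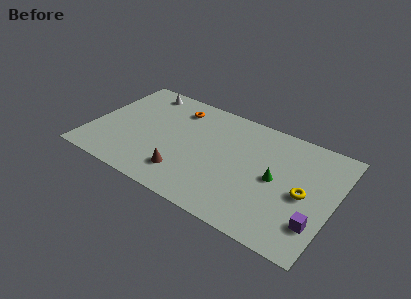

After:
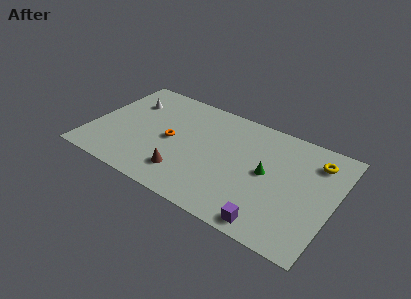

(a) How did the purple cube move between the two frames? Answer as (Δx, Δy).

(-2.7, -1.4)

The purple cube was at about (15.2, 2.4) and moved to about (12.5, 1.0).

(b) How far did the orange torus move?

3.0

From (5.2, 7.5) to (5.3, 4.5), the orange torus covered √(0.1² + 3.0²) ≈ 3.0 units.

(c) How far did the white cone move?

1.5

From (2.7, 8.1) to (2.1, 6.7), the white cone covered √(0.6² + 1.4²) ≈ 1.5 units.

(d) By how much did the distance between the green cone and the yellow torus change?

+1.9

They were about 1.9 units apart before and 3.8 after — 1.9 units further apart.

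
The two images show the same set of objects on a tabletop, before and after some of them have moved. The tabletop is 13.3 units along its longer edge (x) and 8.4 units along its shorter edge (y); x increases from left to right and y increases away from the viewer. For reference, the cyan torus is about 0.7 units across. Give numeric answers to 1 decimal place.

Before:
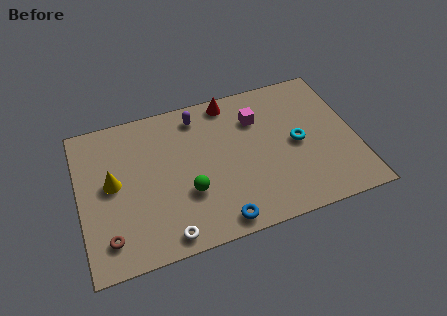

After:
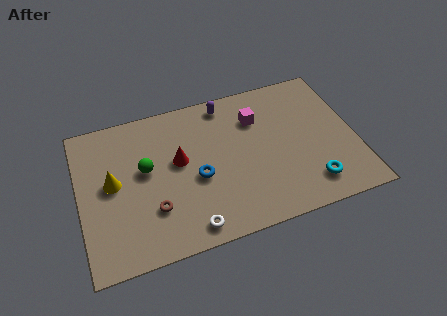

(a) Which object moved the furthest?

the red cone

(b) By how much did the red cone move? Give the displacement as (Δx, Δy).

(-2.7, -2.7)

The red cone started near (7.5, 7.5) and ended near (4.8, 4.8).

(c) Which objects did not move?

the yellow cone and the magenta cube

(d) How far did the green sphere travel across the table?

2.7

The green sphere moved from about (5.1, 2.9) to (3.2, 4.8), a distance of √(1.9² + 1.9²) ≈ 2.7.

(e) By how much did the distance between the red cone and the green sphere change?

-3.6

The distance was about 5.2 in the first image and 1.6 in the second, so they moved 3.6 units closer together.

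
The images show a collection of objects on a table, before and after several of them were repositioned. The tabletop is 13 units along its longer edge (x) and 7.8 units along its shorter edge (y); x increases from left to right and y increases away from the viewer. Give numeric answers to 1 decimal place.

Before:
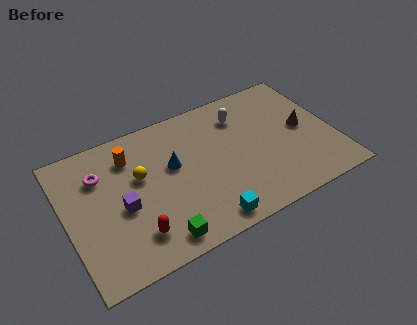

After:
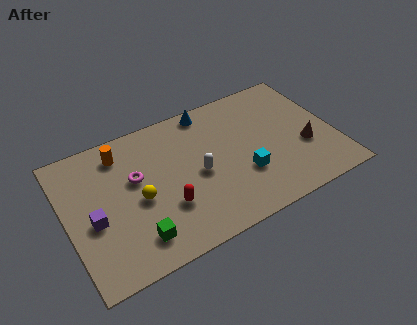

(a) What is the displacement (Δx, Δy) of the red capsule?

(1.6, 0.8)

The red capsule was at about (3.0, 1.7) and moved to about (4.6, 2.5).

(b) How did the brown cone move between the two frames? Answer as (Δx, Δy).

(-0.1, -1.1)

The brown cone was at about (11.6, 4.0) and moved to about (11.5, 2.9).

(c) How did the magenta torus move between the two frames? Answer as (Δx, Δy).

(1.6, -0.9)

The magenta torus started near (1.8, 5.6) and ended near (3.4, 4.7).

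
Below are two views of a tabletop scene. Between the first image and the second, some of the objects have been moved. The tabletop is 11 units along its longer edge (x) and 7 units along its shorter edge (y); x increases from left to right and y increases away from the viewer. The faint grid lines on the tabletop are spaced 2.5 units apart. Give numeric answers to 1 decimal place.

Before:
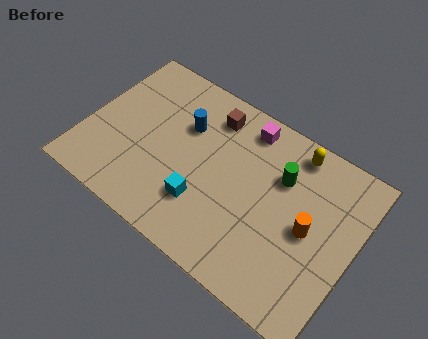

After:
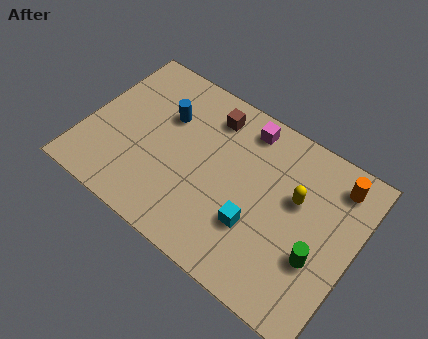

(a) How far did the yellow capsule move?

1.8

From (8.1, 6.1) to (8.5, 4.3), the yellow capsule covered √(0.4² + 1.8²) ≈ 1.8 units.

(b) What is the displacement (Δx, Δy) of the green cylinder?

(1.9, -2.3)

The green cylinder was at about (7.8, 4.8) and moved to about (9.7, 2.5).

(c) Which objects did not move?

the brown cube and the magenta cube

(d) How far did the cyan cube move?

2.1

The cyan cube was near (5.1, 2.0) before and (7.2, 2.3) after, so it travelled √(2.1² + 0.3²) ≈ 2.1 units.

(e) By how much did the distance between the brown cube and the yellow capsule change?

+0.6

They were about 3.4 units apart before and 4.0 after — 0.6 units further apart.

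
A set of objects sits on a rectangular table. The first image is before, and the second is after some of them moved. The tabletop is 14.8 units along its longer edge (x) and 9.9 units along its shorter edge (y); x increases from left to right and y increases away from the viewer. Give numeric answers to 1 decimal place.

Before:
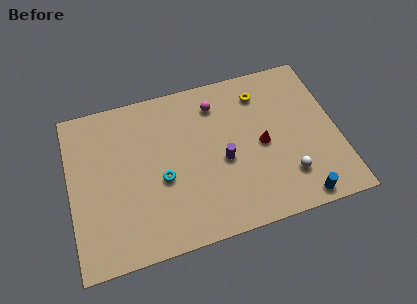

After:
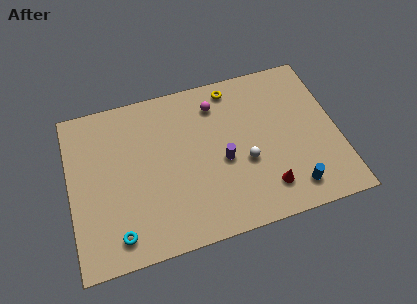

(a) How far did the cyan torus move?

3.7

The cyan torus was near (5.0, 4.1) before and (2.4, 1.5) after, so it travelled √(2.6² + 2.6²) ≈ 3.7 units.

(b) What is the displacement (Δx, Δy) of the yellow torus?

(-1.5, 0.8)

From the two frames, the yellow torus sits at roughly (10.8, 7.9) before and (9.3, 8.7) after.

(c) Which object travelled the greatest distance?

the cyan torus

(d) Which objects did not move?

the purple cylinder and the magenta sphere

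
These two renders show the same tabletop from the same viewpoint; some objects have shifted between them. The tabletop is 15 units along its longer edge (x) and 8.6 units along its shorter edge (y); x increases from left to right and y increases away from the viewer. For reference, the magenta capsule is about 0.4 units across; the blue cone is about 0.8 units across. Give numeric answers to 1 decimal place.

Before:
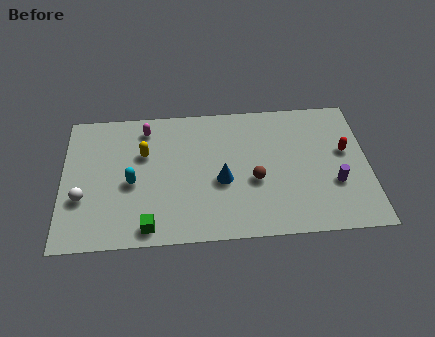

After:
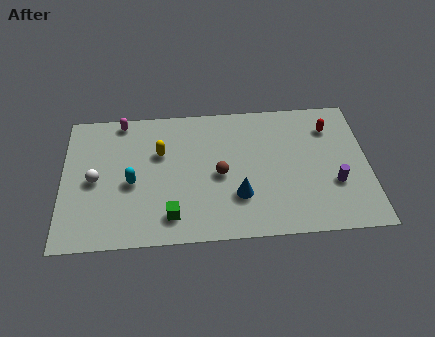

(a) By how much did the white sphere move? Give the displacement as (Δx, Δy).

(0.6, 1.1)

The white sphere started near (1.0, 3.0) and ended near (1.6, 4.1).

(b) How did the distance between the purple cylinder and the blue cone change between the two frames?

-0.8

The distance was about 5.5 in the first image and 4.7 in the second, so they moved 0.8 units closer together.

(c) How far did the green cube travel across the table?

1.3

The green cube moved from about (4.2, 1.0) to (5.3, 1.6), a distance of √(1.1² + 0.6²) ≈ 1.3.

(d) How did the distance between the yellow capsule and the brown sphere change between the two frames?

-2.5

Before: roughly 5.8 units apart; after: 3.3. That's 2.5 units closer together.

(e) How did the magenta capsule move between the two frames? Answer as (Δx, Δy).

(-1.2, 0.6)

From the two frames, the magenta capsule sits at roughly (4.1, 7.2) before and (2.9, 7.8) after.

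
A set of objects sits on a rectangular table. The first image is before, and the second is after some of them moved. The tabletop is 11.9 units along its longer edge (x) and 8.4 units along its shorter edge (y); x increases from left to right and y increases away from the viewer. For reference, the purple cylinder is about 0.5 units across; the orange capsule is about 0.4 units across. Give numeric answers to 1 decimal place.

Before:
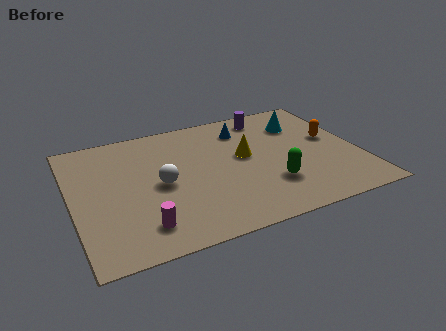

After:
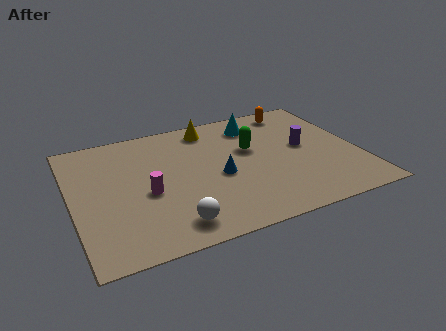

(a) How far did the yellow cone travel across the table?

2.8

The yellow cone moved from about (7.2, 4.7) to (6.0, 7.2), a distance of √(1.2² + 2.5²) ≈ 2.8.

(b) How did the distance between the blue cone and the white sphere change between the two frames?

-1.3

Before: roughly 4.6 units apart; after: 3.3. That's 1.3 units closer together.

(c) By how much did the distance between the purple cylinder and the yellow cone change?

+1.8

The distance was about 2.8 in the first image and 4.6 in the second, so they moved 1.8 units further apart.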